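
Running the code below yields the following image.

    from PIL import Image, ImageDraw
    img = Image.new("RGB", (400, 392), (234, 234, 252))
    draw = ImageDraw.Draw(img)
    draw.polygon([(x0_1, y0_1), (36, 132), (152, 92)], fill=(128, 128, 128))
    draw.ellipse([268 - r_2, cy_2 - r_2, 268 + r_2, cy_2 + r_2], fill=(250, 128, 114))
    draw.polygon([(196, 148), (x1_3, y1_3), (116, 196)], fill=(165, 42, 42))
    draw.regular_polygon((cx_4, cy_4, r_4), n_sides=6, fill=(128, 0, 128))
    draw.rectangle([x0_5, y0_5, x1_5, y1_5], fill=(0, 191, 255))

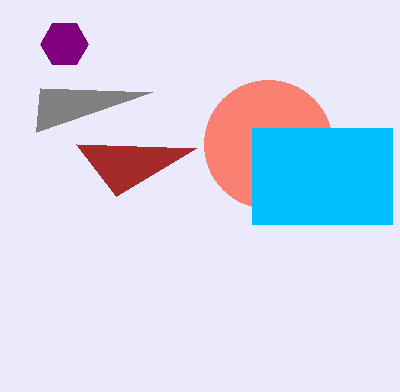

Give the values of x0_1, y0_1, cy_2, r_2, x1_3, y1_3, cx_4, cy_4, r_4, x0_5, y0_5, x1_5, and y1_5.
x0_1 = 40; y0_1 = 88; cy_2 = 144; r_2 = 64; x1_3 = 76; y1_3 = 144; cx_4 = 64; cy_4 = 44; r_4 = 24; x0_5 = 252; y0_5 = 128; x1_5 = 392; y1_5 = 224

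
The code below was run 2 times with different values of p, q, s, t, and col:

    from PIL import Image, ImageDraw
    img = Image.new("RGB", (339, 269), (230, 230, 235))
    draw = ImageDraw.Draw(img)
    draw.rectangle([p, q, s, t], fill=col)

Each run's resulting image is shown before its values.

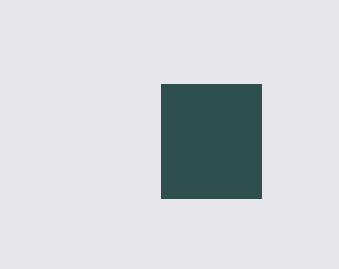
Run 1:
p = 161
q = 84
s = 261
t = 198
col = 'darkslategray'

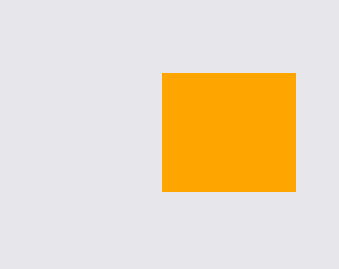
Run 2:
p = 162; q = 73; s = 295; t = 191; col = 'orange'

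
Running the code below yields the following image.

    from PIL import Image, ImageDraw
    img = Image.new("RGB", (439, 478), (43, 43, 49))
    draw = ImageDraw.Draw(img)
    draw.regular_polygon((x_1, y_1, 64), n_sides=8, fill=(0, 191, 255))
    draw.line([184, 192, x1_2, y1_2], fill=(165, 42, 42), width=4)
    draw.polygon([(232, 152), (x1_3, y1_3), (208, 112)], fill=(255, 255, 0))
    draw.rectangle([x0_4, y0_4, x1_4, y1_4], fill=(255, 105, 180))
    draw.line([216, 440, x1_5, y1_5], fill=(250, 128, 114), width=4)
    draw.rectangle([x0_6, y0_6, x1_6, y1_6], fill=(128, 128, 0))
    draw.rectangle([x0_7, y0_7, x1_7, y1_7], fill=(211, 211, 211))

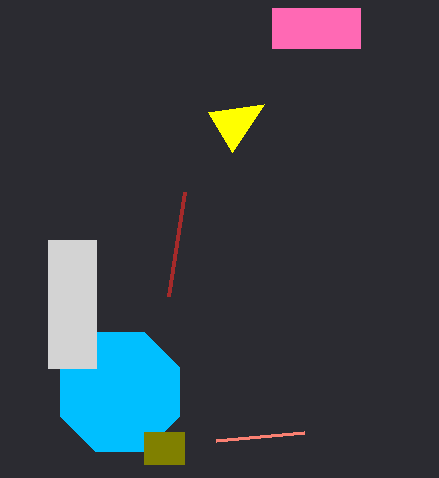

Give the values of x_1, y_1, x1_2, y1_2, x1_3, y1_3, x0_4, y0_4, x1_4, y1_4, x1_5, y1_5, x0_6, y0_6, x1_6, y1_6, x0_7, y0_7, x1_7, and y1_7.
x_1 = 120; y_1 = 392; x1_2 = 168; y1_2 = 296; x1_3 = 264; y1_3 = 104; x0_4 = 272; y0_4 = 8; x1_4 = 360; y1_4 = 48; x1_5 = 304; y1_5 = 432; x0_6 = 144; y0_6 = 432; x1_6 = 184; y1_6 = 464; x0_7 = 48; y0_7 = 240; x1_7 = 96; y1_7 = 368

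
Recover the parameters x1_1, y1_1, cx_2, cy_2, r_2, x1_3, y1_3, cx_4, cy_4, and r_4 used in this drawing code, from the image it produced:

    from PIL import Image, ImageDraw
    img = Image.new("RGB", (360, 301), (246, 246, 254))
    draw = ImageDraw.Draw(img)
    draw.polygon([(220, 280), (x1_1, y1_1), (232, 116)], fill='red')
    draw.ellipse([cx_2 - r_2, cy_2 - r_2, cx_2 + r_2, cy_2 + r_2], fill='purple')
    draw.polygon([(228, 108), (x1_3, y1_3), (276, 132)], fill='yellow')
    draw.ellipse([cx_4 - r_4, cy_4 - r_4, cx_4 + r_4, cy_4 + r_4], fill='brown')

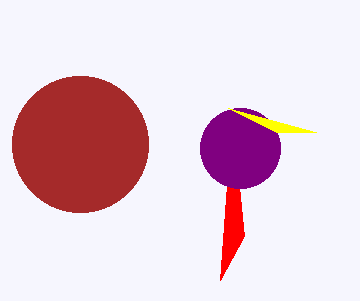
x1_1 = 244, y1_1 = 236, cx_2 = 240, cy_2 = 148, r_2 = 40, x1_3 = 316, y1_3 = 132, cx_4 = 80, cy_4 = 144, r_4 = 68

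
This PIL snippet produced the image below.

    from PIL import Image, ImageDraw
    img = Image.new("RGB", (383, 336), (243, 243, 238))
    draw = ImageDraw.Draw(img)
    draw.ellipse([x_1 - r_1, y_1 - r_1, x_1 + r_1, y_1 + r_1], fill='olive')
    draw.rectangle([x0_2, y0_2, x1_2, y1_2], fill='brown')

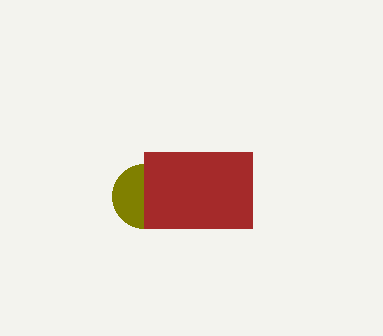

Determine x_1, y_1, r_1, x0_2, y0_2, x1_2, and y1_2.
x_1 = 144, y_1 = 196, r_1 = 32, x0_2 = 144, y0_2 = 152, x1_2 = 252, y1_2 = 228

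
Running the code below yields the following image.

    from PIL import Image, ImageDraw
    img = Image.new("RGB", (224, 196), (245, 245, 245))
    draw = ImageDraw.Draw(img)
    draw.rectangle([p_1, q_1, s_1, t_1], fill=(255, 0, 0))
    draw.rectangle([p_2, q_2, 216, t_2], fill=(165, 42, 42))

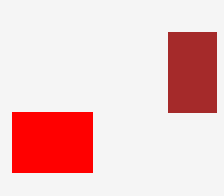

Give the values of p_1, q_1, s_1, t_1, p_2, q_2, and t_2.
p_1 = 12
q_1 = 112
s_1 = 92
t_1 = 172
p_2 = 168
q_2 = 32
t_2 = 112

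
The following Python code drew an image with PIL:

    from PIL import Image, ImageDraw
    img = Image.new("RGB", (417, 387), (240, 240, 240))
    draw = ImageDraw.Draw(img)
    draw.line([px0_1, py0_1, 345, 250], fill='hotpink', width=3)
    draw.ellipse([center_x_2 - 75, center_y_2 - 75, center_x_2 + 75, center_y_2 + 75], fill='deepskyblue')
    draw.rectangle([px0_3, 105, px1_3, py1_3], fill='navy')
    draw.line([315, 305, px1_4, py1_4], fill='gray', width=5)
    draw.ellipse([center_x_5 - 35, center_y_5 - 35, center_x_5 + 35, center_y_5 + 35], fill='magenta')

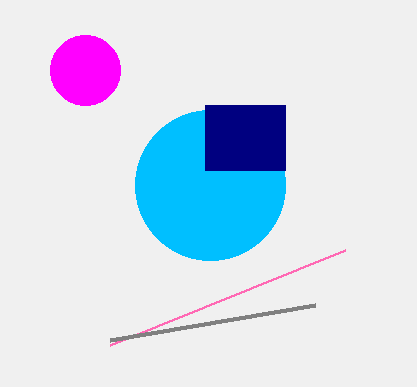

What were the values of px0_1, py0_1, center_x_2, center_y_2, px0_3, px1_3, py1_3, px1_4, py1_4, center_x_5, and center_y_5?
px0_1 = 110
py0_1 = 345
center_x_2 = 210
center_y_2 = 185
px0_3 = 205
px1_3 = 285
py1_3 = 170
px1_4 = 110
py1_4 = 340
center_x_5 = 85
center_y_5 = 70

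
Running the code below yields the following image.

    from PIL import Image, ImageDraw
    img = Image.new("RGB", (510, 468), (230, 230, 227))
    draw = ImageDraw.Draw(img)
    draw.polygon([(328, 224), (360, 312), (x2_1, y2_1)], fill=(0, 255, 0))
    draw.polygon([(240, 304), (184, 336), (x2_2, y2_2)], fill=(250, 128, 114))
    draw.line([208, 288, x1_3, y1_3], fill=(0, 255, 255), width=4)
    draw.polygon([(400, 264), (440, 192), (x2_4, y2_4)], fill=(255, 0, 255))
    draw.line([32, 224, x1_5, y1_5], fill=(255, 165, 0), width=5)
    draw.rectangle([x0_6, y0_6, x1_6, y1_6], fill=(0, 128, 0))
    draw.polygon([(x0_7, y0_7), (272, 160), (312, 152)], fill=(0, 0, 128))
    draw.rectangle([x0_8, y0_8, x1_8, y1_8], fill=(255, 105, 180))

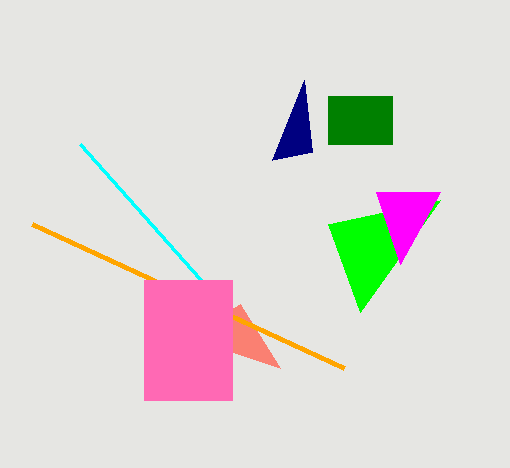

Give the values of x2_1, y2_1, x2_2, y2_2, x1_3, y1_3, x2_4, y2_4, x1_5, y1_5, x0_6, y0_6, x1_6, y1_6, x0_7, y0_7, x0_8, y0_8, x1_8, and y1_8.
x2_1 = 440; y2_1 = 200; x2_2 = 280; y2_2 = 368; x1_3 = 80; y1_3 = 144; x2_4 = 376; y2_4 = 192; x1_5 = 344; y1_5 = 368; x0_6 = 328; y0_6 = 96; x1_6 = 392; y1_6 = 144; x0_7 = 304; y0_7 = 80; x0_8 = 144; y0_8 = 280; x1_8 = 232; y1_8 = 400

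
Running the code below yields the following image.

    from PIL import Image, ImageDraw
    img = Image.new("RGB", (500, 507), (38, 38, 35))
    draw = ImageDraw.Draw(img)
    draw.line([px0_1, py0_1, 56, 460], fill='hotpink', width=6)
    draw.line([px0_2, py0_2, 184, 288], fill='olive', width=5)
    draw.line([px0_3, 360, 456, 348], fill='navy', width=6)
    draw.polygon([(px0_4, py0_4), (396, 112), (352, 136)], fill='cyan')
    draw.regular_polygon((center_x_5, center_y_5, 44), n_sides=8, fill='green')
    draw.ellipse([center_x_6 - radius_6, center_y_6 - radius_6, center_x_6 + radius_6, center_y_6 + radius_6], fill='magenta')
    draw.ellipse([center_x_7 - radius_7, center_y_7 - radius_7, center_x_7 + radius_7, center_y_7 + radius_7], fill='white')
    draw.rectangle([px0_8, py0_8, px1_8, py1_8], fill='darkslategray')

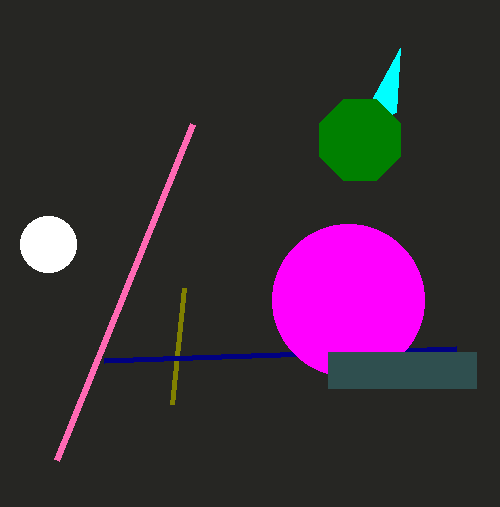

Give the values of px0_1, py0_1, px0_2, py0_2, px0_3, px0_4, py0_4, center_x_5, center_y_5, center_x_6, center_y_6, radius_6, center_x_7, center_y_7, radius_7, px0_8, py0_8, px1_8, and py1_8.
px0_1 = 192; py0_1 = 124; px0_2 = 172; py0_2 = 404; px0_3 = 104; px0_4 = 400; py0_4 = 48; center_x_5 = 360; center_y_5 = 140; center_x_6 = 348; center_y_6 = 300; radius_6 = 76; center_x_7 = 48; center_y_7 = 244; radius_7 = 28; px0_8 = 328; py0_8 = 352; px1_8 = 476; py1_8 = 388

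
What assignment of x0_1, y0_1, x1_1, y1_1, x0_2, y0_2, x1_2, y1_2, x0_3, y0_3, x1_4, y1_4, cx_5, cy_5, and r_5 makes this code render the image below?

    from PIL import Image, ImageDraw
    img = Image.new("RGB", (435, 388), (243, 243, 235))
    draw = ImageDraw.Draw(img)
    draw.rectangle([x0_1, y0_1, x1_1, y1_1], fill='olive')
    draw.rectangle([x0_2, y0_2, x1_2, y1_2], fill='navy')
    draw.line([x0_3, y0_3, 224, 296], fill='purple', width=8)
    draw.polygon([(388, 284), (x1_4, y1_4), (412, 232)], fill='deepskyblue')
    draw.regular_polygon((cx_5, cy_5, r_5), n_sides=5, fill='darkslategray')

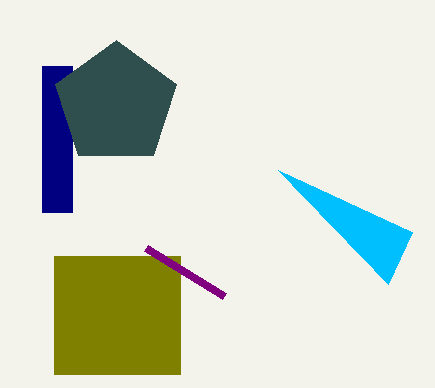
x0_1 = 54; y0_1 = 256; x1_1 = 180; y1_1 = 374; x0_2 = 42; y0_2 = 66; x1_2 = 72; y1_2 = 212; x0_3 = 146; y0_3 = 248; x1_4 = 278; y1_4 = 170; cx_5 = 116; cy_5 = 104; r_5 = 64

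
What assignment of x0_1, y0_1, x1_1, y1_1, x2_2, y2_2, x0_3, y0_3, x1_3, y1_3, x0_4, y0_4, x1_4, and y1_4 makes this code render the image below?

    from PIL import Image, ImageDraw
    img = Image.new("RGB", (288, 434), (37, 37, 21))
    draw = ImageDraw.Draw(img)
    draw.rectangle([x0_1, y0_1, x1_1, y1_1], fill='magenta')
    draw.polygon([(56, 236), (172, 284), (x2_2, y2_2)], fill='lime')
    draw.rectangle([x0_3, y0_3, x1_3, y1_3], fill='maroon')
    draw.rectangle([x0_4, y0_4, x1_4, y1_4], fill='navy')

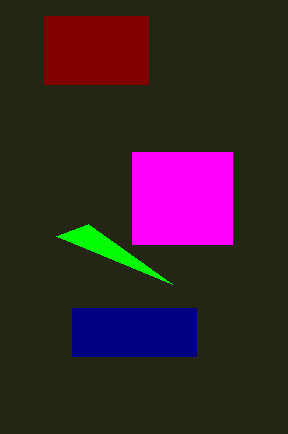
x0_1 = 132
y0_1 = 152
x1_1 = 232
y1_1 = 244
x2_2 = 88
y2_2 = 224
x0_3 = 44
y0_3 = 16
x1_3 = 148
y1_3 = 84
x0_4 = 72
y0_4 = 308
x1_4 = 196
y1_4 = 356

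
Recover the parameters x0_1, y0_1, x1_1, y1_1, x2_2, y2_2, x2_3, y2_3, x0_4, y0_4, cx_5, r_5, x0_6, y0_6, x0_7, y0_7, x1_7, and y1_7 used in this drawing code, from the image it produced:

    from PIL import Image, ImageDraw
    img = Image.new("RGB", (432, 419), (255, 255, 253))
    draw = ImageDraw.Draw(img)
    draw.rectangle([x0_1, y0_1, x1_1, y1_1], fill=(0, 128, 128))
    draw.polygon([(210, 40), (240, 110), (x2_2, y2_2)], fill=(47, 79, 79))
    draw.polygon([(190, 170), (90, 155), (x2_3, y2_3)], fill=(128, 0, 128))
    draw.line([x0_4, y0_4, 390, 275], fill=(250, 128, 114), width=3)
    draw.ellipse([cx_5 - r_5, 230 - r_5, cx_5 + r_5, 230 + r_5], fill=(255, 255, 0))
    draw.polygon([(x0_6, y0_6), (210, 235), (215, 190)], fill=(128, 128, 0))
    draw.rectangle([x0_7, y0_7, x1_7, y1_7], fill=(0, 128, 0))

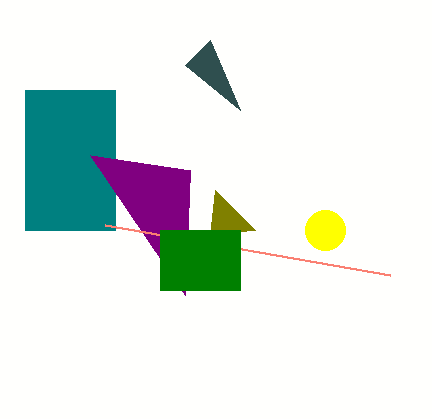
x0_1 = 25
y0_1 = 90
x1_1 = 115
y1_1 = 230
x2_2 = 185
y2_2 = 65
x2_3 = 185
y2_3 = 295
x0_4 = 105
y0_4 = 225
cx_5 = 325
r_5 = 20
x0_6 = 255
y0_6 = 230
x0_7 = 160
y0_7 = 230
x1_7 = 240
y1_7 = 290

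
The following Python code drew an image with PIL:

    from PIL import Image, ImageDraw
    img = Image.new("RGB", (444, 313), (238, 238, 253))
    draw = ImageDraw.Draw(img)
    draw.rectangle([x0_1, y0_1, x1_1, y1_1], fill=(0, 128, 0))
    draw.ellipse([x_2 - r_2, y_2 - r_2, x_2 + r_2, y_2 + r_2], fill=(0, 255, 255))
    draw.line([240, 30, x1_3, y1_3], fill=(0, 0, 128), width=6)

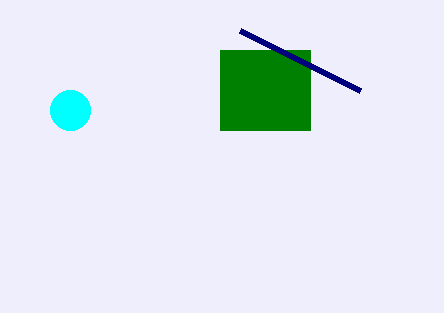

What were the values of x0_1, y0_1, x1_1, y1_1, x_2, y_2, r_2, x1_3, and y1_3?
x0_1 = 220
y0_1 = 50
x1_1 = 310
y1_1 = 130
x_2 = 70
y_2 = 110
r_2 = 20
x1_3 = 360
y1_3 = 90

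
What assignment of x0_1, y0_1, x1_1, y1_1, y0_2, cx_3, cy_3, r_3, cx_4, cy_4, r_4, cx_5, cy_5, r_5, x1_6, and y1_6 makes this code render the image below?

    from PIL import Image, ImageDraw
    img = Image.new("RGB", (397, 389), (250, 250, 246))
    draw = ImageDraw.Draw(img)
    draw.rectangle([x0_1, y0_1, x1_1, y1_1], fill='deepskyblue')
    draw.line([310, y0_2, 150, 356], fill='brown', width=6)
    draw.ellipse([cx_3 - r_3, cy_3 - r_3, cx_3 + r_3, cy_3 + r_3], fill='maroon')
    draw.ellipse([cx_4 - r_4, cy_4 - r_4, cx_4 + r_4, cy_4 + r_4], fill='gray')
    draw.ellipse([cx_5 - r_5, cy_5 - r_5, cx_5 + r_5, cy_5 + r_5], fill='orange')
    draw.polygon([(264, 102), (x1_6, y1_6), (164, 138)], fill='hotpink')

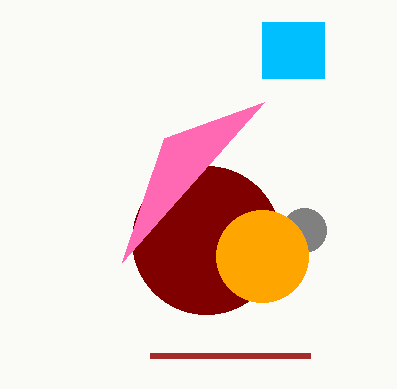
x0_1 = 262, y0_1 = 22, x1_1 = 324, y1_1 = 78, y0_2 = 356, cx_3 = 206, cy_3 = 240, r_3 = 74, cx_4 = 304, cy_4 = 230, r_4 = 22, cx_5 = 262, cy_5 = 256, r_5 = 46, x1_6 = 122, y1_6 = 262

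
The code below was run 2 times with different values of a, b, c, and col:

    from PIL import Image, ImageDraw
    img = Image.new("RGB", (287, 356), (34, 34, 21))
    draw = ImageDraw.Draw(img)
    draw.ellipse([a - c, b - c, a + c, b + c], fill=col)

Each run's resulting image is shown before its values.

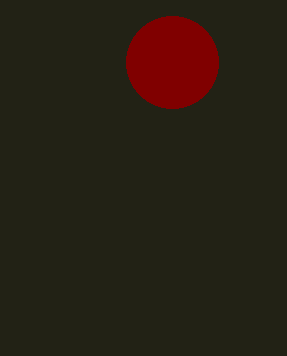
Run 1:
a = 172
b = 62
c = 46
col = 'maroon'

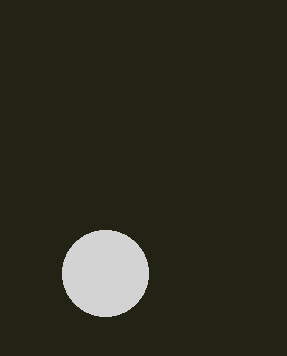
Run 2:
a = 105
b = 273
c = 43
col = 'lightgray'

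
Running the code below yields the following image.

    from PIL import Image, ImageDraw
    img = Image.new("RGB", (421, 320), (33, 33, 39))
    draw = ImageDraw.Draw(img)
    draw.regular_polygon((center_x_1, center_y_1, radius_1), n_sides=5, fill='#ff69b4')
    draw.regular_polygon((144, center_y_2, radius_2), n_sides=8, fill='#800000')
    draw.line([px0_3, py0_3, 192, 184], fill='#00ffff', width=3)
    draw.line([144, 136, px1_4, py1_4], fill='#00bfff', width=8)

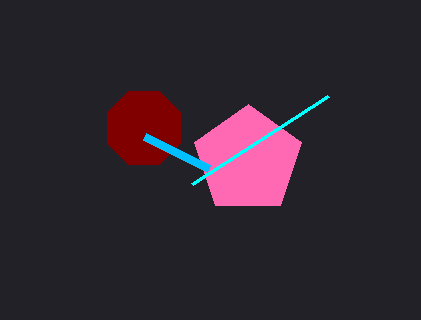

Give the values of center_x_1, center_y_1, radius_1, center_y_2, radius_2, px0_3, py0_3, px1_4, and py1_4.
center_x_1 = 248
center_y_1 = 160
radius_1 = 56
center_y_2 = 128
radius_2 = 40
px0_3 = 328
py0_3 = 96
px1_4 = 208
py1_4 = 168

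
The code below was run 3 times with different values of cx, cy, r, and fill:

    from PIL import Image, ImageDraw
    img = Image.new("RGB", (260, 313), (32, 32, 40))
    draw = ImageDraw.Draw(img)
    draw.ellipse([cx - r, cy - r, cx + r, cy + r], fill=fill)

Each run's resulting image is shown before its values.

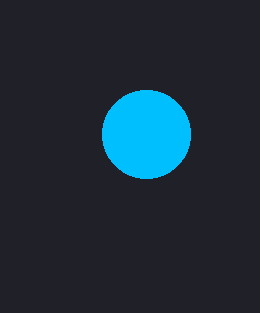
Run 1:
cx = 146; cy = 134; r = 44; fill = 'deepskyblue'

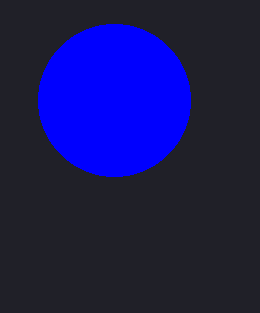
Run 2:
cx = 114
cy = 100
r = 76
fill = 'blue'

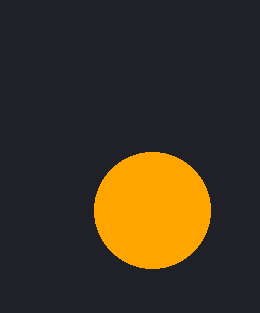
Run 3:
cx = 152
cy = 210
r = 58
fill = 'orange'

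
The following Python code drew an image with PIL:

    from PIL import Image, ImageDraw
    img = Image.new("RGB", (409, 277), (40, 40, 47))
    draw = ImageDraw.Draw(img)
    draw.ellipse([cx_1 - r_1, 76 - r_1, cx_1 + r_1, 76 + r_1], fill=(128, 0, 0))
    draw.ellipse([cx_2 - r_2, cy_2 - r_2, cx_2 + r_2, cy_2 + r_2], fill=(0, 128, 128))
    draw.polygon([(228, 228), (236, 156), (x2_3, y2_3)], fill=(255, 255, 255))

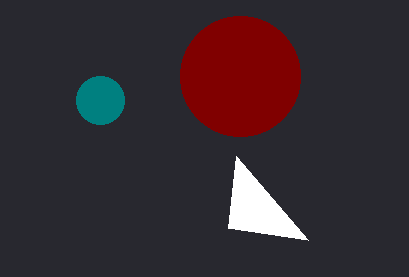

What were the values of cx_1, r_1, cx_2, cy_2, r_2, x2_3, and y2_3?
cx_1 = 240
r_1 = 60
cx_2 = 100
cy_2 = 100
r_2 = 24
x2_3 = 308
y2_3 = 240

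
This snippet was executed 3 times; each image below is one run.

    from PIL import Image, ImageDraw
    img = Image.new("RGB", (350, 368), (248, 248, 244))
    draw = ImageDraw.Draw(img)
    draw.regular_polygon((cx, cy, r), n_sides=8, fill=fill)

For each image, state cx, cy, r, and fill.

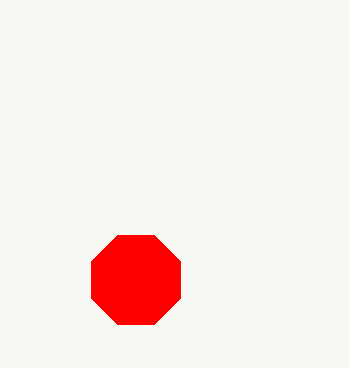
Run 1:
cx = 136; cy = 280; r = 48; fill = 'red'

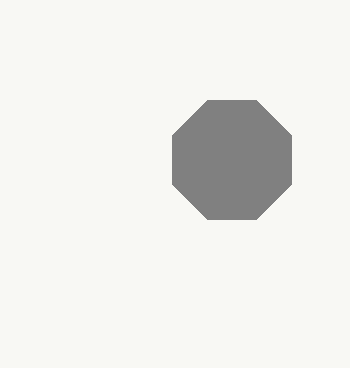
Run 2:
cx = 232
cy = 160
r = 64
fill = 'gray'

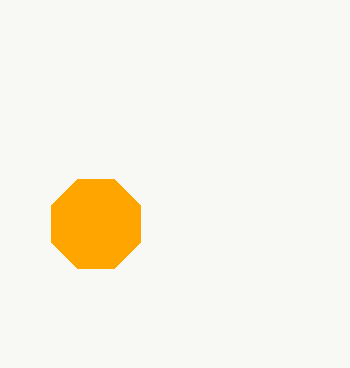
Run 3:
cx = 96; cy = 224; r = 48; fill = 'orange'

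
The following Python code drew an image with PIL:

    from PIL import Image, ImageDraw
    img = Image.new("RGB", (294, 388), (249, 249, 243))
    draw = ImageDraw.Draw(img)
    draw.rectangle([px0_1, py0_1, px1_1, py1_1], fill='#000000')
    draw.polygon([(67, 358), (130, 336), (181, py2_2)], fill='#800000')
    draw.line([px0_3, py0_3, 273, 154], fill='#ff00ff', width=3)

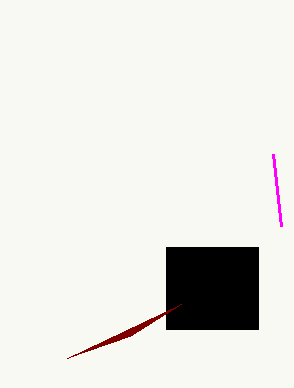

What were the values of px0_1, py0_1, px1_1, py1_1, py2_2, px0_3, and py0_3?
px0_1 = 166; py0_1 = 247; px1_1 = 258; py1_1 = 329; py2_2 = 304; px0_3 = 281; py0_3 = 226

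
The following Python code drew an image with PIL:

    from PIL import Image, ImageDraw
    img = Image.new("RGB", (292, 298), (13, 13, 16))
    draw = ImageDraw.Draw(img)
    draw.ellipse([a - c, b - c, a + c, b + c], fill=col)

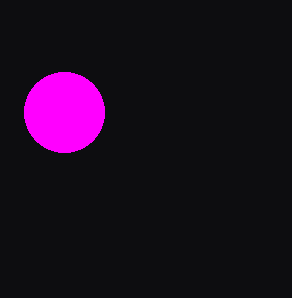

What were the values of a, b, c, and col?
a = 64
b = 112
c = 40
col = 'magenta'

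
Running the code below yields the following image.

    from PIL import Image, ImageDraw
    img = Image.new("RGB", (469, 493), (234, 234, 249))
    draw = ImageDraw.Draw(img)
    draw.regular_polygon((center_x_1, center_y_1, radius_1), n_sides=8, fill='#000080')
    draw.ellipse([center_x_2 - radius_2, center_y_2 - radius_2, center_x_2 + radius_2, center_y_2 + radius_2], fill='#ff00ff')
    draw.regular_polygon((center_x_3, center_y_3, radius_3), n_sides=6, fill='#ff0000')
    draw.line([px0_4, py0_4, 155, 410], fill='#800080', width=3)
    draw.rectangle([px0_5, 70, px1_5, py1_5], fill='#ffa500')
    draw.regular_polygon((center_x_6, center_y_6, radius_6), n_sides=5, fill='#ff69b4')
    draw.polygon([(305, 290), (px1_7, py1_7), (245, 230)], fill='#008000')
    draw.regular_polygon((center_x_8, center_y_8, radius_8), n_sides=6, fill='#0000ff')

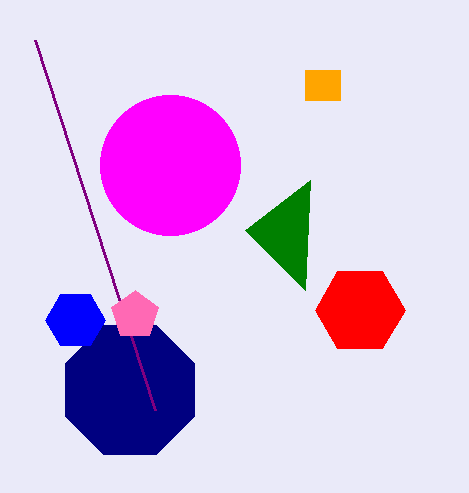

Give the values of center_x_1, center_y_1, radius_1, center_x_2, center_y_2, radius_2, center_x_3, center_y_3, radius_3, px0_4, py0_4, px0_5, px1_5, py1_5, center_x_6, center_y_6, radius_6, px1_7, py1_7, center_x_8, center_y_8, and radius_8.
center_x_1 = 130, center_y_1 = 390, radius_1 = 70, center_x_2 = 170, center_y_2 = 165, radius_2 = 70, center_x_3 = 360, center_y_3 = 310, radius_3 = 45, px0_4 = 35, py0_4 = 40, px0_5 = 305, px1_5 = 340, py1_5 = 100, center_x_6 = 135, center_y_6 = 315, radius_6 = 25, px1_7 = 310, py1_7 = 180, center_x_8 = 75, center_y_8 = 320, radius_8 = 30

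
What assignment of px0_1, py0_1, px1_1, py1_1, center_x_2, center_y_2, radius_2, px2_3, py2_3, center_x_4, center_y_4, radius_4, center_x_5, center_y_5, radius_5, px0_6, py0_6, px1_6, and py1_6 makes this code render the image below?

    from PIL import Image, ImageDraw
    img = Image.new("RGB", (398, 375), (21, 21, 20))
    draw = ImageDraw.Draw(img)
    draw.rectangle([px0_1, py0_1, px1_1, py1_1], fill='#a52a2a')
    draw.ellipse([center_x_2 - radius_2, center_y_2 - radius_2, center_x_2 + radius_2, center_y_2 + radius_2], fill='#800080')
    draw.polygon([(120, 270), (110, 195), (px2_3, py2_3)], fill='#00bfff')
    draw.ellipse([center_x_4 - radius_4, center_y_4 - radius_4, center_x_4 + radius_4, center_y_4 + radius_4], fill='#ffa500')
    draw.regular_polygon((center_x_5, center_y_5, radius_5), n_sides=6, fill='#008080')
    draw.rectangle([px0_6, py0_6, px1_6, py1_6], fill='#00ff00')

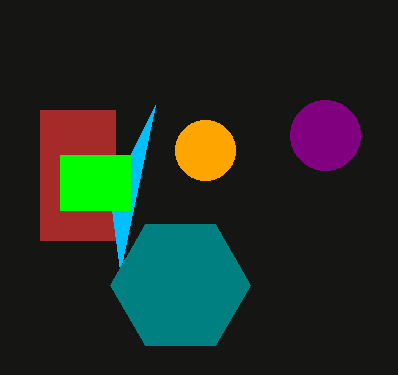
px0_1 = 40, py0_1 = 110, px1_1 = 115, py1_1 = 240, center_x_2 = 325, center_y_2 = 135, radius_2 = 35, px2_3 = 155, py2_3 = 105, center_x_4 = 205, center_y_4 = 150, radius_4 = 30, center_x_5 = 180, center_y_5 = 285, radius_5 = 70, px0_6 = 60, py0_6 = 155, px1_6 = 130, py1_6 = 210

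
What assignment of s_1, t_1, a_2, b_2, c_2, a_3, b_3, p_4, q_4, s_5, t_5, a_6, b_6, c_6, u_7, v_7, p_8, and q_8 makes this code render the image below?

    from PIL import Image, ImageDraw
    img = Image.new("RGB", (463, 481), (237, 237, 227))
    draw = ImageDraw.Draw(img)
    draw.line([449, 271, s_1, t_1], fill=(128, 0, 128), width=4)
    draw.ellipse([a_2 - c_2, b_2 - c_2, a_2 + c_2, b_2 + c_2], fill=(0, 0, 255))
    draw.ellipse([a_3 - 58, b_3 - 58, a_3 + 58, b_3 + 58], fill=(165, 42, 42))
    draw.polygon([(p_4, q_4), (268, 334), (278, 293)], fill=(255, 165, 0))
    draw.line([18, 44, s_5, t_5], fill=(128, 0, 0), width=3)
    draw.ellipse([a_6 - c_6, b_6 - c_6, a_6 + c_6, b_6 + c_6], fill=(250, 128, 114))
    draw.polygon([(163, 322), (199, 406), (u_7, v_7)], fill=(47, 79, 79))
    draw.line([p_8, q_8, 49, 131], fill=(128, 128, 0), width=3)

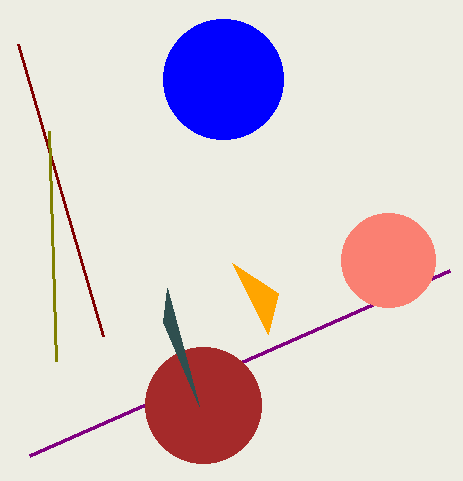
s_1 = 29; t_1 = 456; a_2 = 223; b_2 = 79; c_2 = 60; a_3 = 203; b_3 = 405; p_4 = 232; q_4 = 263; s_5 = 103; t_5 = 336; a_6 = 388; b_6 = 260; c_6 = 47; u_7 = 167; v_7 = 288; p_8 = 56; q_8 = 361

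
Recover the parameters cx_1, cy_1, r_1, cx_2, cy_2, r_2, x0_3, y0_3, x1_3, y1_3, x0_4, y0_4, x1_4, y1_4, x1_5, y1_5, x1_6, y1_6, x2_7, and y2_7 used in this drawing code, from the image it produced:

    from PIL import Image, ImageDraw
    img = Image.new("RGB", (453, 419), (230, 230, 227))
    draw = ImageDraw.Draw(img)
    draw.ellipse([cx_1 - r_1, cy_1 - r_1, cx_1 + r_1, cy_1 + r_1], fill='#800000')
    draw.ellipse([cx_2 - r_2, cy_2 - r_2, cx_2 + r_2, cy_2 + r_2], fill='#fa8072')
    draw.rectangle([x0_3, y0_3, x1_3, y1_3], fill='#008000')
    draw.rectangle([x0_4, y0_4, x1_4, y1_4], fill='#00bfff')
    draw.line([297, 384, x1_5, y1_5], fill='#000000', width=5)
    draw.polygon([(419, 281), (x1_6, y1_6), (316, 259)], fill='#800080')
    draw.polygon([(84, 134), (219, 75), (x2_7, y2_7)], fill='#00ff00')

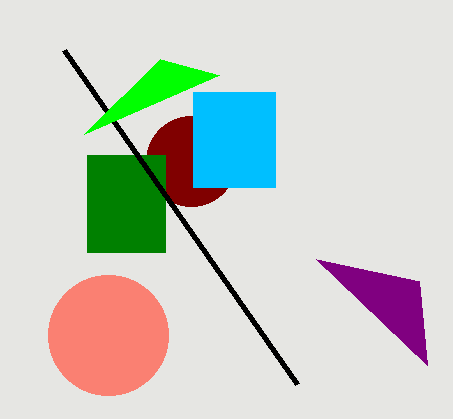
cx_1 = 191, cy_1 = 161, r_1 = 45, cx_2 = 108, cy_2 = 335, r_2 = 60, x0_3 = 87, y0_3 = 155, x1_3 = 165, y1_3 = 252, x0_4 = 193, y0_4 = 92, x1_4 = 275, y1_4 = 187, x1_5 = 64, y1_5 = 50, x1_6 = 427, y1_6 = 365, x2_7 = 160, y2_7 = 59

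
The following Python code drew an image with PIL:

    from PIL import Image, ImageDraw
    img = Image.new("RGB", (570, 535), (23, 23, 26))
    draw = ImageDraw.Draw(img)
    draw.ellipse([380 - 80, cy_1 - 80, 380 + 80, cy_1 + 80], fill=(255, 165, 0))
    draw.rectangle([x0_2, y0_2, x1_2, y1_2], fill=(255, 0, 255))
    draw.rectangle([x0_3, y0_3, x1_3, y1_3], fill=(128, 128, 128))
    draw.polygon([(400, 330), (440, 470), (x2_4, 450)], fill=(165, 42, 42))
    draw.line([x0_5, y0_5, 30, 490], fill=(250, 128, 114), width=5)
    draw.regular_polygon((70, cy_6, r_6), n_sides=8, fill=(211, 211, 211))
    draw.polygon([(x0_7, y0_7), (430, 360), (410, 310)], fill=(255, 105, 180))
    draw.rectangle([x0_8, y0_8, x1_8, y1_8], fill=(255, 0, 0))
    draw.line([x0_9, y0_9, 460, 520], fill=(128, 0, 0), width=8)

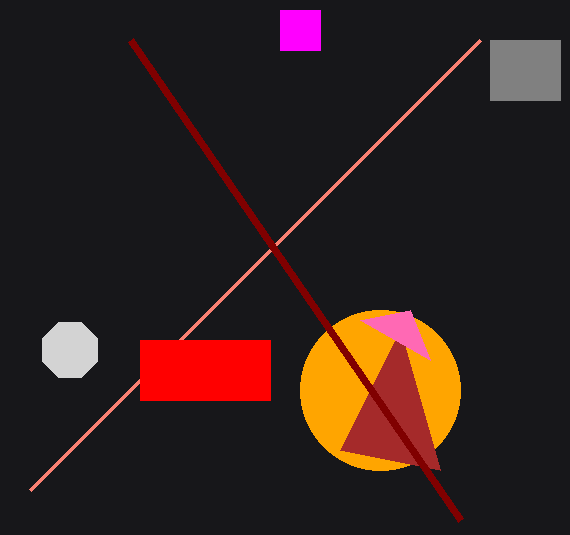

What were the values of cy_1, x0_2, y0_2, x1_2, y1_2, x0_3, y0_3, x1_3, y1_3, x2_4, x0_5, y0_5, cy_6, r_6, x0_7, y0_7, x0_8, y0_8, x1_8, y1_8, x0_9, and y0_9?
cy_1 = 390
x0_2 = 280
y0_2 = 10
x1_2 = 320
y1_2 = 50
x0_3 = 490
y0_3 = 40
x1_3 = 560
y1_3 = 100
x2_4 = 340
x0_5 = 480
y0_5 = 40
cy_6 = 350
r_6 = 30
x0_7 = 360
y0_7 = 320
x0_8 = 140
y0_8 = 340
x1_8 = 270
y1_8 = 400
x0_9 = 130
y0_9 = 40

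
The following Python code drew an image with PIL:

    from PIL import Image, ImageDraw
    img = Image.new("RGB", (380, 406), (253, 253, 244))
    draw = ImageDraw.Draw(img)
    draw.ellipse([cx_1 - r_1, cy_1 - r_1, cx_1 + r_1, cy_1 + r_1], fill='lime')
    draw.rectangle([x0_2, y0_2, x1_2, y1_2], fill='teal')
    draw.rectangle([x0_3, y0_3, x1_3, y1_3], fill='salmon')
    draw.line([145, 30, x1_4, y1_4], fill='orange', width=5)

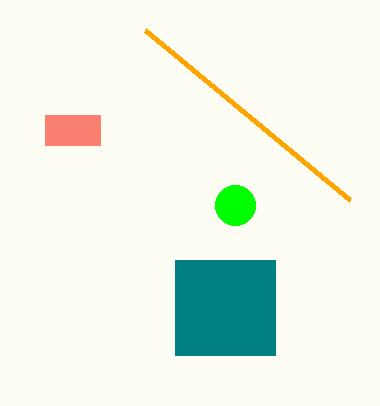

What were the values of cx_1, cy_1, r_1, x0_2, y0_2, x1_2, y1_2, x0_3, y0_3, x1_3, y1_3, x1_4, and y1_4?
cx_1 = 235; cy_1 = 205; r_1 = 20; x0_2 = 175; y0_2 = 260; x1_2 = 275; y1_2 = 355; x0_3 = 45; y0_3 = 115; x1_3 = 100; y1_3 = 145; x1_4 = 350; y1_4 = 200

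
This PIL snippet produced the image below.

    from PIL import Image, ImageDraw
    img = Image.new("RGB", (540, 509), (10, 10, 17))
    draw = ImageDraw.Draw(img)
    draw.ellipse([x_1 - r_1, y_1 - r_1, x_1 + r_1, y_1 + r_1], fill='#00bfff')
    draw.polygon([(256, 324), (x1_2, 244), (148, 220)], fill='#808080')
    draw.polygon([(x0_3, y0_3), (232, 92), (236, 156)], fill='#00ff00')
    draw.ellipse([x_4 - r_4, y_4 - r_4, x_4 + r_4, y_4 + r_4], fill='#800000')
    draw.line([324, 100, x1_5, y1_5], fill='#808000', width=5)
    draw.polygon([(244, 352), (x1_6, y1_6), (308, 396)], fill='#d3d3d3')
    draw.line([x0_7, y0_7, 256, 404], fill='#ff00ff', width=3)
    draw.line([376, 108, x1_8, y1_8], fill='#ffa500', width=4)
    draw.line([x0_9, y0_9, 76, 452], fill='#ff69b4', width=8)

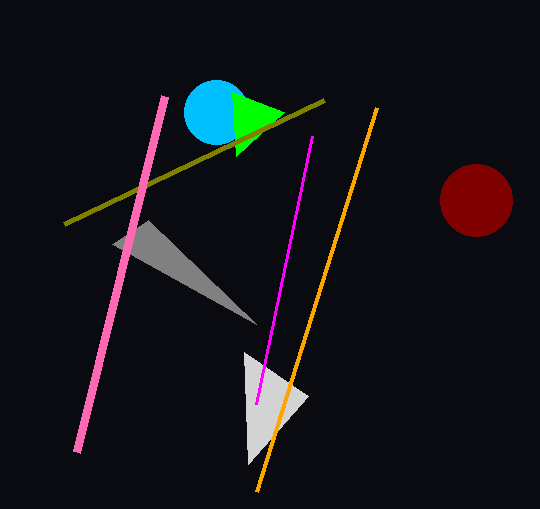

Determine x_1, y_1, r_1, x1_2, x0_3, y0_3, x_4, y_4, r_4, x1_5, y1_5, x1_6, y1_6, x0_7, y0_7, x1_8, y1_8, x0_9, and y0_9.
x_1 = 216
y_1 = 112
r_1 = 32
x1_2 = 112
x0_3 = 284
y0_3 = 112
x_4 = 476
y_4 = 200
r_4 = 36
x1_5 = 64
y1_5 = 224
x1_6 = 248
y1_6 = 464
x0_7 = 312
y0_7 = 136
x1_8 = 256
y1_8 = 492
x0_9 = 164
y0_9 = 96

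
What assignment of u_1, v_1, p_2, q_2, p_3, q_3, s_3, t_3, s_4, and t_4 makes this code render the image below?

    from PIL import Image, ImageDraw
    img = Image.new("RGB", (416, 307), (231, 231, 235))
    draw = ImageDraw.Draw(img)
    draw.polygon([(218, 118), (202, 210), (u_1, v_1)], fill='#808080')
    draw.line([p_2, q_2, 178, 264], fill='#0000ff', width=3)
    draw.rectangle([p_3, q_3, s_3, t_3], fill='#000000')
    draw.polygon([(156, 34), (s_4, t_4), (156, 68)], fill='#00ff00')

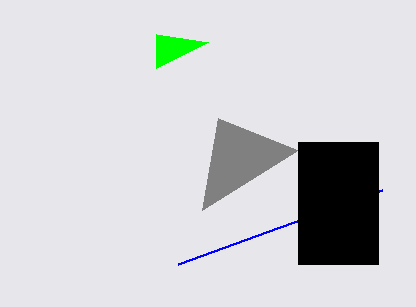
u_1 = 298; v_1 = 150; p_2 = 382; q_2 = 190; p_3 = 298; q_3 = 142; s_3 = 378; t_3 = 264; s_4 = 208; t_4 = 42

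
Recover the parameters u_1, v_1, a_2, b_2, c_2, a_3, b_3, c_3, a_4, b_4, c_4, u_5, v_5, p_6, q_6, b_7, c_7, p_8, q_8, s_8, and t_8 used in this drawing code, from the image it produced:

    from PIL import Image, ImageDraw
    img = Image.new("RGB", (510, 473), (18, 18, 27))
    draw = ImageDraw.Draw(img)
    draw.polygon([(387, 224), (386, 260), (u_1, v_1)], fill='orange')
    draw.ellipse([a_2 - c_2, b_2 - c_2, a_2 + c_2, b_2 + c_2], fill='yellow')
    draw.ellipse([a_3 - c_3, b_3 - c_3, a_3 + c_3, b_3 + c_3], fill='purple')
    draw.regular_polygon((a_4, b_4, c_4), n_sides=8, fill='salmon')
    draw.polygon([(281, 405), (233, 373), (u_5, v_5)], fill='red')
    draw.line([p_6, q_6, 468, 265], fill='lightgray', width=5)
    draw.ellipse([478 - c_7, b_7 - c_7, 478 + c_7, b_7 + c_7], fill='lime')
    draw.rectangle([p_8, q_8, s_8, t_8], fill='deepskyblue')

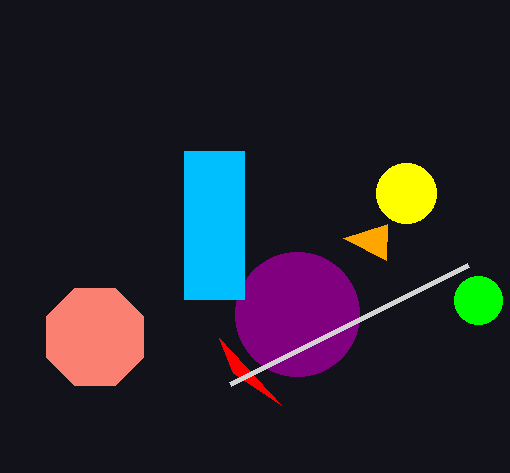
u_1 = 343
v_1 = 238
a_2 = 406
b_2 = 193
c_2 = 30
a_3 = 297
b_3 = 314
c_3 = 62
a_4 = 95
b_4 = 337
c_4 = 53
u_5 = 219
v_5 = 338
p_6 = 230
q_6 = 384
b_7 = 300
c_7 = 24
p_8 = 184
q_8 = 151
s_8 = 244
t_8 = 299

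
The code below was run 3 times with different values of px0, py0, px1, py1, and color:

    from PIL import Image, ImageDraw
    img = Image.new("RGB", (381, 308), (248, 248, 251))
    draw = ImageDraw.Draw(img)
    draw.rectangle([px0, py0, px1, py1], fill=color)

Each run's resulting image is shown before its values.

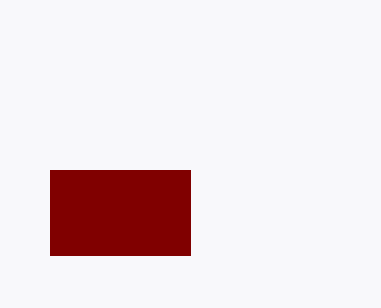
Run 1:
px0 = 50
py0 = 170
px1 = 190
py1 = 255
color = 'maroon'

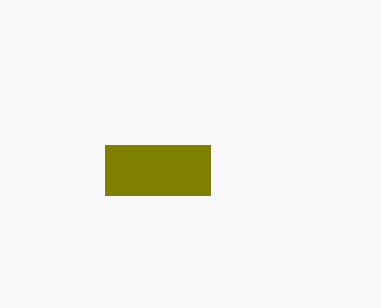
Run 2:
px0 = 105, py0 = 145, px1 = 210, py1 = 195, color = 'olive'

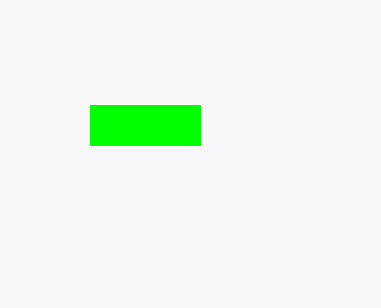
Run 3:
px0 = 90
py0 = 105
px1 = 200
py1 = 145
color = 'lime'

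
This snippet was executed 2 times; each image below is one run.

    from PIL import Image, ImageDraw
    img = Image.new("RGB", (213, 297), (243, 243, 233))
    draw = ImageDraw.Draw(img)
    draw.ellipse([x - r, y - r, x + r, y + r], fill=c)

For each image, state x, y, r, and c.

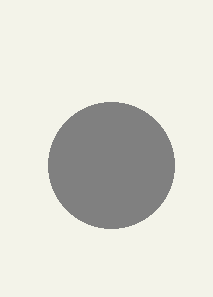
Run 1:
x = 111; y = 165; r = 63; c = 'gray'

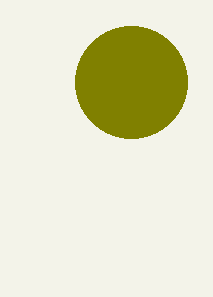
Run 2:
x = 131; y = 82; r = 56; c = 'olive'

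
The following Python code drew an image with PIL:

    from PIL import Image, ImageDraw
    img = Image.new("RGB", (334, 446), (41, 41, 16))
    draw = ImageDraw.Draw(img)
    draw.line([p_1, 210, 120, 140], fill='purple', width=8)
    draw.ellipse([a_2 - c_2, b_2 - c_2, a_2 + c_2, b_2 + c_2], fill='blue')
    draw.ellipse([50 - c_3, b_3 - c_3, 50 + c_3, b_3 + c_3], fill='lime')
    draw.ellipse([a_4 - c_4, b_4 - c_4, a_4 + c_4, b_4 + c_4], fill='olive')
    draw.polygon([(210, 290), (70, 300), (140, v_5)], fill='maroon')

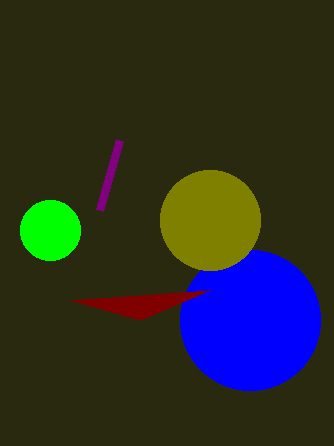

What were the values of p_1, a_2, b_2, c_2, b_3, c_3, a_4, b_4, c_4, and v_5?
p_1 = 100, a_2 = 250, b_2 = 320, c_2 = 70, b_3 = 230, c_3 = 30, a_4 = 210, b_4 = 220, c_4 = 50, v_5 = 320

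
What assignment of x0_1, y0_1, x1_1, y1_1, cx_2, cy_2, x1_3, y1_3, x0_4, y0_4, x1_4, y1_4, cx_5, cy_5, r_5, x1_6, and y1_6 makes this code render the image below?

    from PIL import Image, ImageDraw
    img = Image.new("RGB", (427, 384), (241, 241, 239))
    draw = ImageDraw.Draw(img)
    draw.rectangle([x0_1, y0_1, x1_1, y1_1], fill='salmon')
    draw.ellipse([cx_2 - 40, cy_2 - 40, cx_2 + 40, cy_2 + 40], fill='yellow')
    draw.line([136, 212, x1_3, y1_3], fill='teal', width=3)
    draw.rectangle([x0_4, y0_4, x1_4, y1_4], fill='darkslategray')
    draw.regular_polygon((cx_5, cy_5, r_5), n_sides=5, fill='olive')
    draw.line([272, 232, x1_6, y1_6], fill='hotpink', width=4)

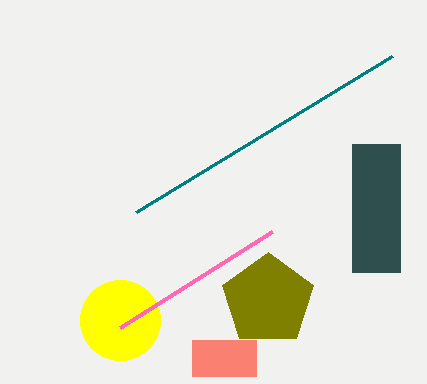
x0_1 = 192
y0_1 = 340
x1_1 = 256
y1_1 = 376
cx_2 = 120
cy_2 = 320
x1_3 = 392
y1_3 = 56
x0_4 = 352
y0_4 = 144
x1_4 = 400
y1_4 = 272
cx_5 = 268
cy_5 = 300
r_5 = 48
x1_6 = 120
y1_6 = 328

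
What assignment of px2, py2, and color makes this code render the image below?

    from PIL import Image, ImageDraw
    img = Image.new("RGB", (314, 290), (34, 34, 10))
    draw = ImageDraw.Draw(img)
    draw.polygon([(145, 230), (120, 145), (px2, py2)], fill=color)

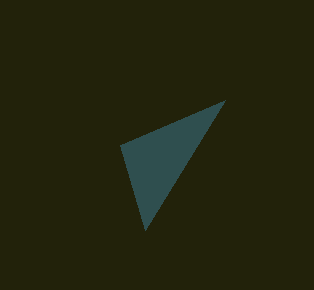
px2 = 225, py2 = 100, color = 'darkslategray'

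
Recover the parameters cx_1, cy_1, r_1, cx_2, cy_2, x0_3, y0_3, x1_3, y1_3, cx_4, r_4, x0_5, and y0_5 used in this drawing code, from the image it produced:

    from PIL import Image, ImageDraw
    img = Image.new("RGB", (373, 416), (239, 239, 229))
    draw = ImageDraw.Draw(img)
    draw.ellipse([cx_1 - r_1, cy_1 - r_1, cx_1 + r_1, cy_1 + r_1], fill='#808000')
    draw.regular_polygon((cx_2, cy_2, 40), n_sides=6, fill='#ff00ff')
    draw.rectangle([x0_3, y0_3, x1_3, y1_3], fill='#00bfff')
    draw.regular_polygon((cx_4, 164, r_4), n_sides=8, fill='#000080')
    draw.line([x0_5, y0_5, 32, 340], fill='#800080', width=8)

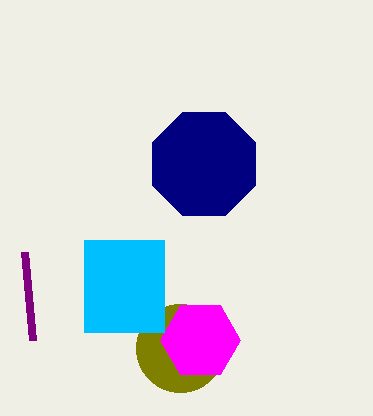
cx_1 = 180, cy_1 = 348, r_1 = 44, cx_2 = 200, cy_2 = 340, x0_3 = 84, y0_3 = 240, x1_3 = 164, y1_3 = 332, cx_4 = 204, r_4 = 56, x0_5 = 24, y0_5 = 252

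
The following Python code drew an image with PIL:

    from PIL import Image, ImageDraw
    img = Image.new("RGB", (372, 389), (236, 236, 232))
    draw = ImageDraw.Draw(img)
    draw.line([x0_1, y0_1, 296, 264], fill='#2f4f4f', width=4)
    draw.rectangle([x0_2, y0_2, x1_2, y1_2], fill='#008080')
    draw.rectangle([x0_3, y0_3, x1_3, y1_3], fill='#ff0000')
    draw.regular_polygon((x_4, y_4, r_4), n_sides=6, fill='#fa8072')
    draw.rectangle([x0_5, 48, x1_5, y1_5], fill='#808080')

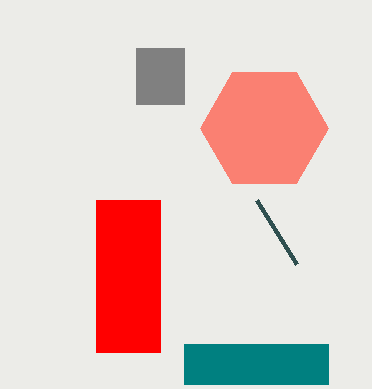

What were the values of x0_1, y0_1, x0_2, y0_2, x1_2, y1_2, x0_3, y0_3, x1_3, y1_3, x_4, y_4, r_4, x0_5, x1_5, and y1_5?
x0_1 = 256
y0_1 = 200
x0_2 = 184
y0_2 = 344
x1_2 = 328
y1_2 = 384
x0_3 = 96
y0_3 = 200
x1_3 = 160
y1_3 = 352
x_4 = 264
y_4 = 128
r_4 = 64
x0_5 = 136
x1_5 = 184
y1_5 = 104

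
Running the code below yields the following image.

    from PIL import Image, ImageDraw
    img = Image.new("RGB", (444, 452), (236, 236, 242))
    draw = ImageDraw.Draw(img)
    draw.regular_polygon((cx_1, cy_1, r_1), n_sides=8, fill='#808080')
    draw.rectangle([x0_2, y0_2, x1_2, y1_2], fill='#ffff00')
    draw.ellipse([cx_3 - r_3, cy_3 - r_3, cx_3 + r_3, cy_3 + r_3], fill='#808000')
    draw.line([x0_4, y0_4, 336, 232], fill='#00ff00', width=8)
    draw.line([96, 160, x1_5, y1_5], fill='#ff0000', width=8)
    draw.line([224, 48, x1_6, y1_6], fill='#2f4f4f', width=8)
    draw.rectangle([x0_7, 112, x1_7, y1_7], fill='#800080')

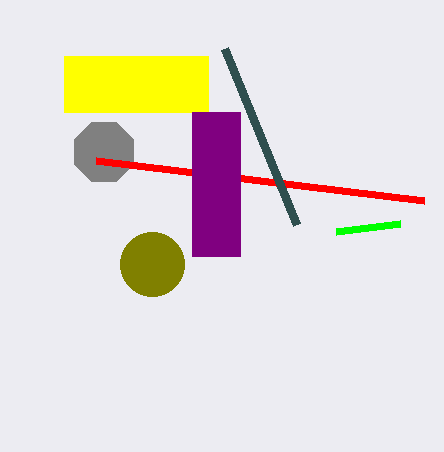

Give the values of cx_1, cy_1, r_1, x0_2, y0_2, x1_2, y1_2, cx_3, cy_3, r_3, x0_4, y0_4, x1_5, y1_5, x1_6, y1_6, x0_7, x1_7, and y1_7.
cx_1 = 104; cy_1 = 152; r_1 = 32; x0_2 = 64; y0_2 = 56; x1_2 = 208; y1_2 = 112; cx_3 = 152; cy_3 = 264; r_3 = 32; x0_4 = 400; y0_4 = 224; x1_5 = 424; y1_5 = 200; x1_6 = 296; y1_6 = 224; x0_7 = 192; x1_7 = 240; y1_7 = 256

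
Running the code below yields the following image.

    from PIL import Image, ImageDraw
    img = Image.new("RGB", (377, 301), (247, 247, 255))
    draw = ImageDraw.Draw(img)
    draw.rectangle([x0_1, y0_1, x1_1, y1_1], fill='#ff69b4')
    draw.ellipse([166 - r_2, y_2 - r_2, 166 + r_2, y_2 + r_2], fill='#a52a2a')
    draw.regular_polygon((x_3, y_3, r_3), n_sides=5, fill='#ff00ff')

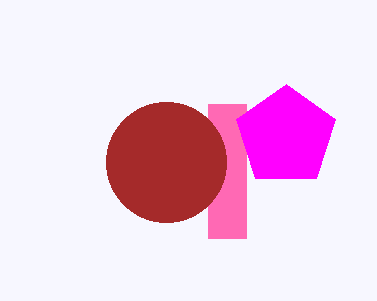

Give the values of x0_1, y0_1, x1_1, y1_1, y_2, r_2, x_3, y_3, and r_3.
x0_1 = 208, y0_1 = 104, x1_1 = 246, y1_1 = 238, y_2 = 162, r_2 = 60, x_3 = 286, y_3 = 136, r_3 = 52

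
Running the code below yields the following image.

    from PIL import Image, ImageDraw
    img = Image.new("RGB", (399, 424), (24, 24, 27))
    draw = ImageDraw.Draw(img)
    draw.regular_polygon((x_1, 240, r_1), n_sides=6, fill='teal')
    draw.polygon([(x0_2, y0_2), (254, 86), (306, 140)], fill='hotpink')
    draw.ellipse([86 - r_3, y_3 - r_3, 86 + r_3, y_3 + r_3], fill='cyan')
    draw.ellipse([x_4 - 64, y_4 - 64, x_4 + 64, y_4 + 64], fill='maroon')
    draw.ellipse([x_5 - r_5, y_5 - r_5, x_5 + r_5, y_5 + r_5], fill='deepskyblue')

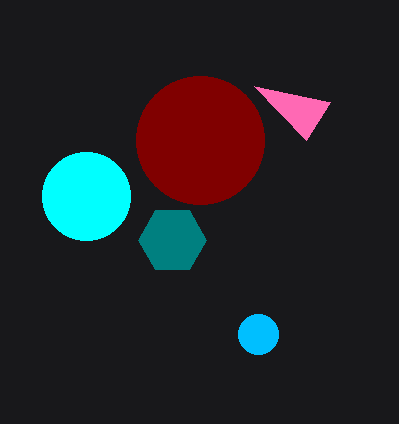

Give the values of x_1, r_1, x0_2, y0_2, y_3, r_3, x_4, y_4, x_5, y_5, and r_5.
x_1 = 172
r_1 = 34
x0_2 = 330
y0_2 = 102
y_3 = 196
r_3 = 44
x_4 = 200
y_4 = 140
x_5 = 258
y_5 = 334
r_5 = 20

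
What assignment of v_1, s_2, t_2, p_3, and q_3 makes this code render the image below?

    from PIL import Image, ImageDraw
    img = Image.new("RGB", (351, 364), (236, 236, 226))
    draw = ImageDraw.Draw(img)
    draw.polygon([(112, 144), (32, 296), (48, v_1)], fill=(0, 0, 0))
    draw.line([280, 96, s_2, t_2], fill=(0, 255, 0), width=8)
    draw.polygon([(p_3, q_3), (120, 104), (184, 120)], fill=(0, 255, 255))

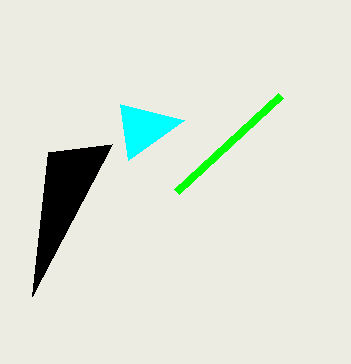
v_1 = 152, s_2 = 176, t_2 = 192, p_3 = 128, q_3 = 160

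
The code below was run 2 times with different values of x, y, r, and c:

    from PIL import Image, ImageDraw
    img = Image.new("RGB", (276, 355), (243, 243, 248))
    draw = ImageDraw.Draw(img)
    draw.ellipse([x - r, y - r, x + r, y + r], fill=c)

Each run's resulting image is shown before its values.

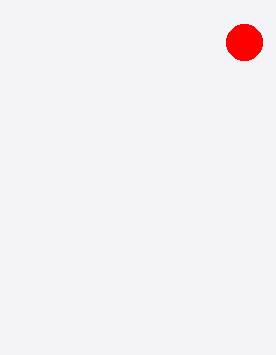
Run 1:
x = 244, y = 42, r = 18, c = 'red'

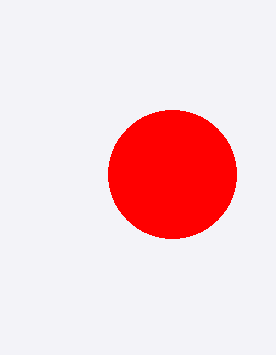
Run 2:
x = 172, y = 174, r = 64, c = 'red'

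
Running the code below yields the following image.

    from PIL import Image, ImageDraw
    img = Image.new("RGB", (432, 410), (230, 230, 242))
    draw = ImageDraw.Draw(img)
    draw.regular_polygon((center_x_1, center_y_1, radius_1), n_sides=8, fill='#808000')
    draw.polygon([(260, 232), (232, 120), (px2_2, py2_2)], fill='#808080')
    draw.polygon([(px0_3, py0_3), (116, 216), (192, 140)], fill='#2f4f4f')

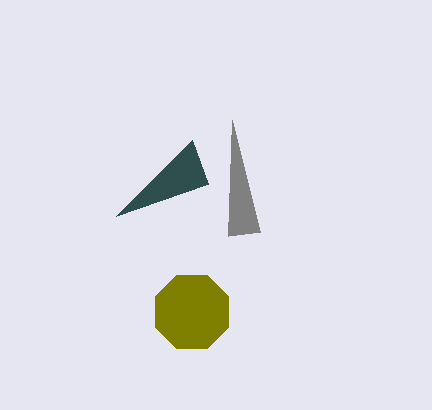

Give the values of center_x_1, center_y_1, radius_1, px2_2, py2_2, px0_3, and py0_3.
center_x_1 = 192; center_y_1 = 312; radius_1 = 40; px2_2 = 228; py2_2 = 236; px0_3 = 208; py0_3 = 184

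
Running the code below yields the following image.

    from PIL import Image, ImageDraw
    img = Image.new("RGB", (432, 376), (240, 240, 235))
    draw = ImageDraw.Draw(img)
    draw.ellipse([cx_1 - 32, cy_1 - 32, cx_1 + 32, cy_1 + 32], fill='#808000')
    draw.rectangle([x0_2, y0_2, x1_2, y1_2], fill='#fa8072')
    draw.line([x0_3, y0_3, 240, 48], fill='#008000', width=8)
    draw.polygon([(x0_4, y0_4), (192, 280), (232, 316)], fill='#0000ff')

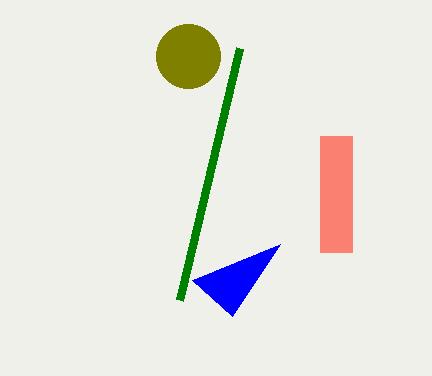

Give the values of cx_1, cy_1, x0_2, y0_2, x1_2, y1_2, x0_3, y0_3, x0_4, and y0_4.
cx_1 = 188
cy_1 = 56
x0_2 = 320
y0_2 = 136
x1_2 = 352
y1_2 = 252
x0_3 = 180
y0_3 = 300
x0_4 = 280
y0_4 = 244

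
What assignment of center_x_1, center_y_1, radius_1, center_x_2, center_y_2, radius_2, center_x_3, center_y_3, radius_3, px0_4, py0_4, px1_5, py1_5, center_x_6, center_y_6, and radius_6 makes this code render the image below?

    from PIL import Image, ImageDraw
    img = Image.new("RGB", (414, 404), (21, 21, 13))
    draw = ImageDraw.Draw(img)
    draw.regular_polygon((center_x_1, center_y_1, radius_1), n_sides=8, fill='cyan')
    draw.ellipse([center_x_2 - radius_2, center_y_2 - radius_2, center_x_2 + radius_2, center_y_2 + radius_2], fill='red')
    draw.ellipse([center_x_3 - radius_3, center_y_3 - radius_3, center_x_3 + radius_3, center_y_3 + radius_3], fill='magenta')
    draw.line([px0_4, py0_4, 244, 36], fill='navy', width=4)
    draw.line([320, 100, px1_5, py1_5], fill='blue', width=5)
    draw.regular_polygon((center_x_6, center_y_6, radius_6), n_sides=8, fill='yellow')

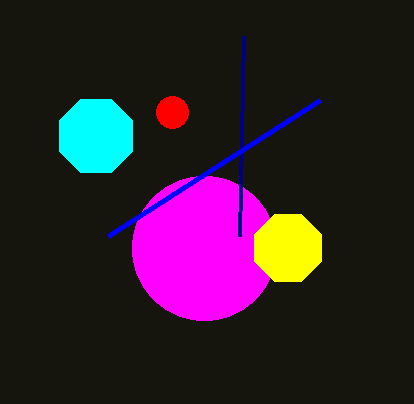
center_x_1 = 96, center_y_1 = 136, radius_1 = 40, center_x_2 = 172, center_y_2 = 112, radius_2 = 16, center_x_3 = 204, center_y_3 = 248, radius_3 = 72, px0_4 = 240, py0_4 = 236, px1_5 = 108, py1_5 = 236, center_x_6 = 288, center_y_6 = 248, radius_6 = 36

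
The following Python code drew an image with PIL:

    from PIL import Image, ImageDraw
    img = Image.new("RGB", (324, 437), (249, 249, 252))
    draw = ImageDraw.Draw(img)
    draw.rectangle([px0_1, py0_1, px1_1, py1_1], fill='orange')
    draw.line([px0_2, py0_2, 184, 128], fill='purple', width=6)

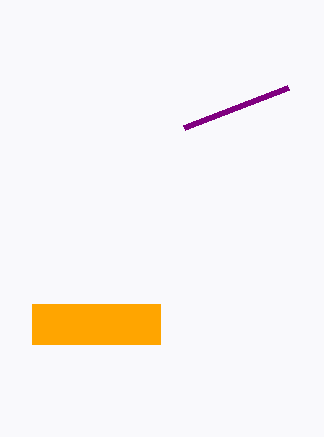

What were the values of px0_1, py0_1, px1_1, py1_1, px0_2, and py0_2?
px0_1 = 32, py0_1 = 304, px1_1 = 160, py1_1 = 344, px0_2 = 288, py0_2 = 88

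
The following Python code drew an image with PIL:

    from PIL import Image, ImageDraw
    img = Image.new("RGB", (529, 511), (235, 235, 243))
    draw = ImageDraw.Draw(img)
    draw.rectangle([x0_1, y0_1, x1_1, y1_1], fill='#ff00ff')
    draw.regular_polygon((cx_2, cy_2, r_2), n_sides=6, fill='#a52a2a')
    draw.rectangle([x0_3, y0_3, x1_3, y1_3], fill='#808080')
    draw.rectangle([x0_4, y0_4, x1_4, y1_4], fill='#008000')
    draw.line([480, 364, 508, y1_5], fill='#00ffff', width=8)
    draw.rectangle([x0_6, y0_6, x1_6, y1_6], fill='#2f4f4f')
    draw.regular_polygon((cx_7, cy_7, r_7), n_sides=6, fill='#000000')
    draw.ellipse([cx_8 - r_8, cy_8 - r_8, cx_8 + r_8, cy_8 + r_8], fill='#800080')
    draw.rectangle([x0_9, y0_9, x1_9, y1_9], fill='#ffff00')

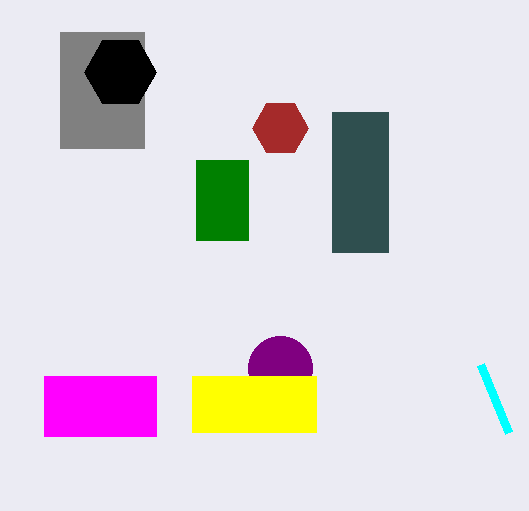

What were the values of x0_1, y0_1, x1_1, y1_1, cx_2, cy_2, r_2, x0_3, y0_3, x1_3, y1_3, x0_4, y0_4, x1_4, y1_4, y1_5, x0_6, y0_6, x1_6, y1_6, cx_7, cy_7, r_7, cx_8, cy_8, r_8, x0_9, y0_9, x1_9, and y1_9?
x0_1 = 44; y0_1 = 376; x1_1 = 156; y1_1 = 436; cx_2 = 280; cy_2 = 128; r_2 = 28; x0_3 = 60; y0_3 = 32; x1_3 = 144; y1_3 = 148; x0_4 = 196; y0_4 = 160; x1_4 = 248; y1_4 = 240; y1_5 = 432; x0_6 = 332; y0_6 = 112; x1_6 = 388; y1_6 = 252; cx_7 = 120; cy_7 = 72; r_7 = 36; cx_8 = 280; cy_8 = 368; r_8 = 32; x0_9 = 192; y0_9 = 376; x1_9 = 316; y1_9 = 432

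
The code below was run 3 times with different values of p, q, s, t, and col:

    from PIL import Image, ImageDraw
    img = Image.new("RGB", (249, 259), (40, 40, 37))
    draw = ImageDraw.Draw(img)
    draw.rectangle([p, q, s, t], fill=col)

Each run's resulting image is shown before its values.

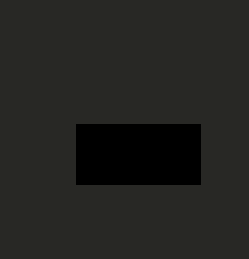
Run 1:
p = 76, q = 124, s = 200, t = 184, col = 'black'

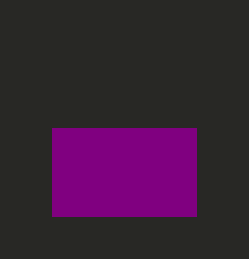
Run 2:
p = 52; q = 128; s = 196; t = 216; col = 'purple'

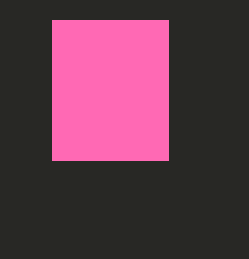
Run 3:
p = 52
q = 20
s = 168
t = 160
col = 'hotpink'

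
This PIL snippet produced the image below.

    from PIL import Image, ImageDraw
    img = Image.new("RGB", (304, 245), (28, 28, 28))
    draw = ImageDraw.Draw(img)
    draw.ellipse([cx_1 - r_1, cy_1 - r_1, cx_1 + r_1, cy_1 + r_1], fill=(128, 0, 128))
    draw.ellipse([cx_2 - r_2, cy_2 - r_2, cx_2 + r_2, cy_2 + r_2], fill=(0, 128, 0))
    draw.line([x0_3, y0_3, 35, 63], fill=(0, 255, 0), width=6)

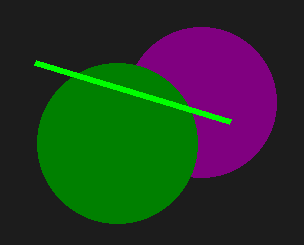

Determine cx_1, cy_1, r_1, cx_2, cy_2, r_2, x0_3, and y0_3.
cx_1 = 201, cy_1 = 102, r_1 = 75, cx_2 = 117, cy_2 = 143, r_2 = 80, x0_3 = 230, y0_3 = 122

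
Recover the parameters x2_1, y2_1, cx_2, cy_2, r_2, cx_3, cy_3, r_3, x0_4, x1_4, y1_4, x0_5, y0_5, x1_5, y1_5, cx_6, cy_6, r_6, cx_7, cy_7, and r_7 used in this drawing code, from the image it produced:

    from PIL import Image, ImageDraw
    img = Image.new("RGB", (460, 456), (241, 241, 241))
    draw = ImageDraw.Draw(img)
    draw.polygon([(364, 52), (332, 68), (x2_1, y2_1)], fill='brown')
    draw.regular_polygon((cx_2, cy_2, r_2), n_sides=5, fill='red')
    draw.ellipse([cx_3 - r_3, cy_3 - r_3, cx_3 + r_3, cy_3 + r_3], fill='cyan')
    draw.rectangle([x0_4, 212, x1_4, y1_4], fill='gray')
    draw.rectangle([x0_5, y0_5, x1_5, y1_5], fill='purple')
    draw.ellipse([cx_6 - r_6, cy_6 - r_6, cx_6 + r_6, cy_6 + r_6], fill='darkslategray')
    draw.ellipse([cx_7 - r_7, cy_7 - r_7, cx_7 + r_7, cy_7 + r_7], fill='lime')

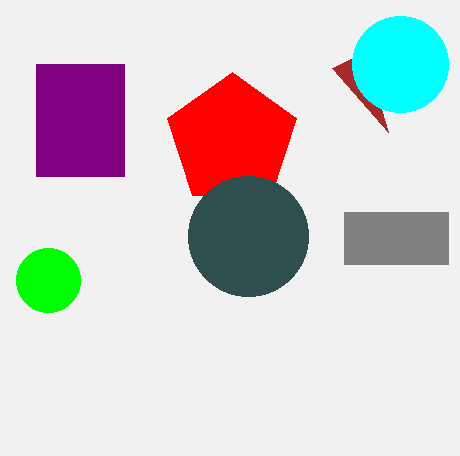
x2_1 = 388, y2_1 = 132, cx_2 = 232, cy_2 = 140, r_2 = 68, cx_3 = 400, cy_3 = 64, r_3 = 48, x0_4 = 344, x1_4 = 448, y1_4 = 264, x0_5 = 36, y0_5 = 64, x1_5 = 124, y1_5 = 176, cx_6 = 248, cy_6 = 236, r_6 = 60, cx_7 = 48, cy_7 = 280, r_7 = 32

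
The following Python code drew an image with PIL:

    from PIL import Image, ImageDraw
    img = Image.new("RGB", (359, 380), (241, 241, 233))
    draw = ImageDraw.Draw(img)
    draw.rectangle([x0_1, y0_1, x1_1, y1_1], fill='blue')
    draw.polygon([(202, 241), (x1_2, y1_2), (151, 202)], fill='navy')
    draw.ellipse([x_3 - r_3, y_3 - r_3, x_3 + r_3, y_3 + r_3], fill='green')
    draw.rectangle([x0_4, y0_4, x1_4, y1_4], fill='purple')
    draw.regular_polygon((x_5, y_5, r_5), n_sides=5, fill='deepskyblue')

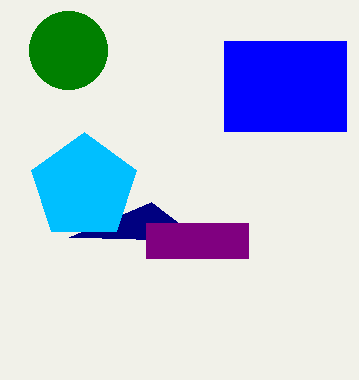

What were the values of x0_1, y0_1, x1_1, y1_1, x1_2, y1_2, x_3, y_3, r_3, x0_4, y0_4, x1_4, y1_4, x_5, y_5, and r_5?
x0_1 = 224; y0_1 = 41; x1_1 = 346; y1_1 = 131; x1_2 = 69; y1_2 = 237; x_3 = 68; y_3 = 50; r_3 = 39; x0_4 = 146; y0_4 = 223; x1_4 = 248; y1_4 = 258; x_5 = 84; y_5 = 187; r_5 = 55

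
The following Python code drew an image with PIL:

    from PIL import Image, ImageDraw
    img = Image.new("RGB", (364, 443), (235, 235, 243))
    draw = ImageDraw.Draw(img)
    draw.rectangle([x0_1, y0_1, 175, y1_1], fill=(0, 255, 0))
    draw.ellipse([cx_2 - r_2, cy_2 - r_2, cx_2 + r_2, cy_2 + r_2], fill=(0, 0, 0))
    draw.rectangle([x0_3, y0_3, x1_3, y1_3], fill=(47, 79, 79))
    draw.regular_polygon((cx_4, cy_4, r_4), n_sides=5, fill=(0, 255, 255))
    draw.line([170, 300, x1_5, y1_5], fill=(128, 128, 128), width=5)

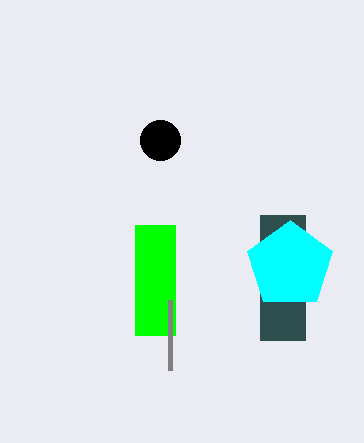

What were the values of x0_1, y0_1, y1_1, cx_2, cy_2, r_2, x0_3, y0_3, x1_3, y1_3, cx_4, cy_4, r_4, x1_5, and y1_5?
x0_1 = 135, y0_1 = 225, y1_1 = 335, cx_2 = 160, cy_2 = 140, r_2 = 20, x0_3 = 260, y0_3 = 215, x1_3 = 305, y1_3 = 340, cx_4 = 290, cy_4 = 265, r_4 = 45, x1_5 = 170, y1_5 = 370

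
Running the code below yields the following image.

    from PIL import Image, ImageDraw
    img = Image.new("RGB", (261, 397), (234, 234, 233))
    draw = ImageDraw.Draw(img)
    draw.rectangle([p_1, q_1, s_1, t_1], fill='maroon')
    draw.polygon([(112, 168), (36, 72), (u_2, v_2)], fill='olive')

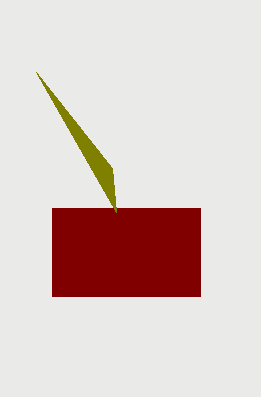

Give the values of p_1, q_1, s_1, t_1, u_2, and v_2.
p_1 = 52, q_1 = 208, s_1 = 200, t_1 = 296, u_2 = 116, v_2 = 212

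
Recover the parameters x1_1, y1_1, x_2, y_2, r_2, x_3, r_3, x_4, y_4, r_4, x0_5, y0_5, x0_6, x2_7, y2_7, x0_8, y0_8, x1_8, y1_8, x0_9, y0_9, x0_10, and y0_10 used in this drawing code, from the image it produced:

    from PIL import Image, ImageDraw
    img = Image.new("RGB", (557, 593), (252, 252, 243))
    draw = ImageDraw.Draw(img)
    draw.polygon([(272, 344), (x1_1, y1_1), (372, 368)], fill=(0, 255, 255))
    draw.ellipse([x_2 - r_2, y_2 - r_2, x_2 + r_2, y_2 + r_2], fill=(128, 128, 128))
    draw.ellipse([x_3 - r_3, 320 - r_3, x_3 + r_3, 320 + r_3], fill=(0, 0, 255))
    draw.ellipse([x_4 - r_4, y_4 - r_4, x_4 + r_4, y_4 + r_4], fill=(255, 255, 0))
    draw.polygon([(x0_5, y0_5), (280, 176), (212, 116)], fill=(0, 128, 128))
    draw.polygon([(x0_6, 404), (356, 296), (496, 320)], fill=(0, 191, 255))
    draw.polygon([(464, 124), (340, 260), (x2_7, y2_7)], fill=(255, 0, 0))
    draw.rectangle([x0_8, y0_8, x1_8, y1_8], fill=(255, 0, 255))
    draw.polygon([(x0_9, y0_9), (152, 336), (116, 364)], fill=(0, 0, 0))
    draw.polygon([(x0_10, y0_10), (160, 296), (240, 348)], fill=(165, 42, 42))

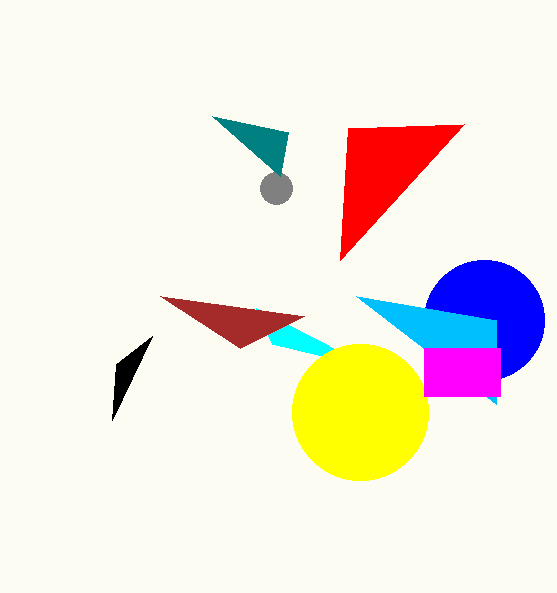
x1_1 = 256, y1_1 = 308, x_2 = 276, y_2 = 188, r_2 = 16, x_3 = 484, r_3 = 60, x_4 = 360, y_4 = 412, r_4 = 68, x0_5 = 288, y0_5 = 132, x0_6 = 496, x2_7 = 348, y2_7 = 128, x0_8 = 424, y0_8 = 348, x1_8 = 500, y1_8 = 396, x0_9 = 112, y0_9 = 420, x0_10 = 304, y0_10 = 316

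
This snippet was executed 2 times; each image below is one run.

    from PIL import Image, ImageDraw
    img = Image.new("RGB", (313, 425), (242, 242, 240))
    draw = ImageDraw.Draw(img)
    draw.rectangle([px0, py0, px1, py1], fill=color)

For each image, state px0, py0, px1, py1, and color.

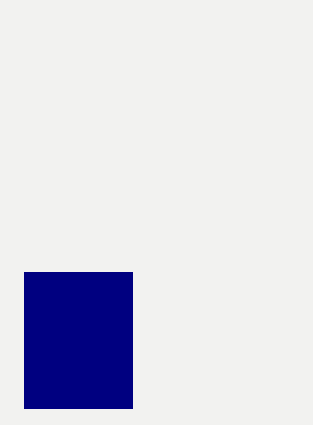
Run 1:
px0 = 24, py0 = 272, px1 = 132, py1 = 408, color = 'navy'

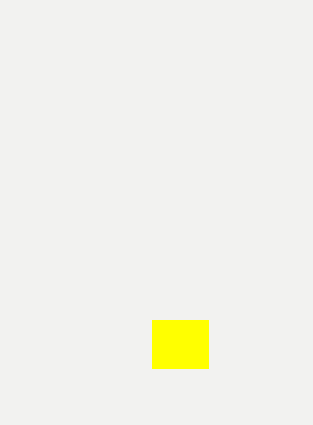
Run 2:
px0 = 152, py0 = 320, px1 = 208, py1 = 368, color = 'yellow'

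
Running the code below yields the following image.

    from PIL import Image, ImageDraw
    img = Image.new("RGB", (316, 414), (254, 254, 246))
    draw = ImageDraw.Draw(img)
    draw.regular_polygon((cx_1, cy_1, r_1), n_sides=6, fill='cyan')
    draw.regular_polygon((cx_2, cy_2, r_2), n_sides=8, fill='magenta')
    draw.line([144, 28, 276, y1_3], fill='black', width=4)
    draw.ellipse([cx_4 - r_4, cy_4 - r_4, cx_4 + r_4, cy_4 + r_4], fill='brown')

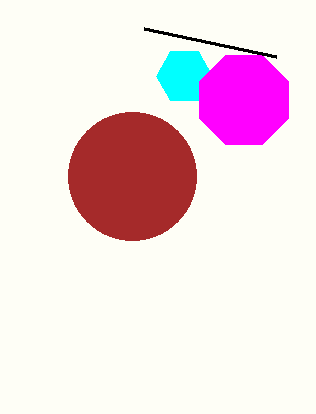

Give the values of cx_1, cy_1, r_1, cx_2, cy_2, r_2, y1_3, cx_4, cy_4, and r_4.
cx_1 = 184, cy_1 = 76, r_1 = 28, cx_2 = 244, cy_2 = 100, r_2 = 48, y1_3 = 56, cx_4 = 132, cy_4 = 176, r_4 = 64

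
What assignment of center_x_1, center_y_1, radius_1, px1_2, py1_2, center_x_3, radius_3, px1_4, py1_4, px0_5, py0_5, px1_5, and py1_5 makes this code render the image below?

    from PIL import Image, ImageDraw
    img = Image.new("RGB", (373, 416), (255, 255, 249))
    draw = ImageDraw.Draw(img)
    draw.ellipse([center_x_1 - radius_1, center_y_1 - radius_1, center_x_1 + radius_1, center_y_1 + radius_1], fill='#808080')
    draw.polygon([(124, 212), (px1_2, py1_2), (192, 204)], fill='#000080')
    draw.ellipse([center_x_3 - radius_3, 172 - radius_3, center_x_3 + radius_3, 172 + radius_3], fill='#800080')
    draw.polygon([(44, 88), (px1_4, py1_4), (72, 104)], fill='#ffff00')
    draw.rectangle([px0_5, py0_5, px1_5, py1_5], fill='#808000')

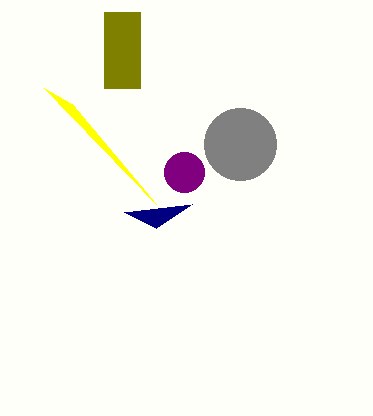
center_x_1 = 240
center_y_1 = 144
radius_1 = 36
px1_2 = 156
py1_2 = 228
center_x_3 = 184
radius_3 = 20
px1_4 = 156
py1_4 = 204
px0_5 = 104
py0_5 = 12
px1_5 = 140
py1_5 = 88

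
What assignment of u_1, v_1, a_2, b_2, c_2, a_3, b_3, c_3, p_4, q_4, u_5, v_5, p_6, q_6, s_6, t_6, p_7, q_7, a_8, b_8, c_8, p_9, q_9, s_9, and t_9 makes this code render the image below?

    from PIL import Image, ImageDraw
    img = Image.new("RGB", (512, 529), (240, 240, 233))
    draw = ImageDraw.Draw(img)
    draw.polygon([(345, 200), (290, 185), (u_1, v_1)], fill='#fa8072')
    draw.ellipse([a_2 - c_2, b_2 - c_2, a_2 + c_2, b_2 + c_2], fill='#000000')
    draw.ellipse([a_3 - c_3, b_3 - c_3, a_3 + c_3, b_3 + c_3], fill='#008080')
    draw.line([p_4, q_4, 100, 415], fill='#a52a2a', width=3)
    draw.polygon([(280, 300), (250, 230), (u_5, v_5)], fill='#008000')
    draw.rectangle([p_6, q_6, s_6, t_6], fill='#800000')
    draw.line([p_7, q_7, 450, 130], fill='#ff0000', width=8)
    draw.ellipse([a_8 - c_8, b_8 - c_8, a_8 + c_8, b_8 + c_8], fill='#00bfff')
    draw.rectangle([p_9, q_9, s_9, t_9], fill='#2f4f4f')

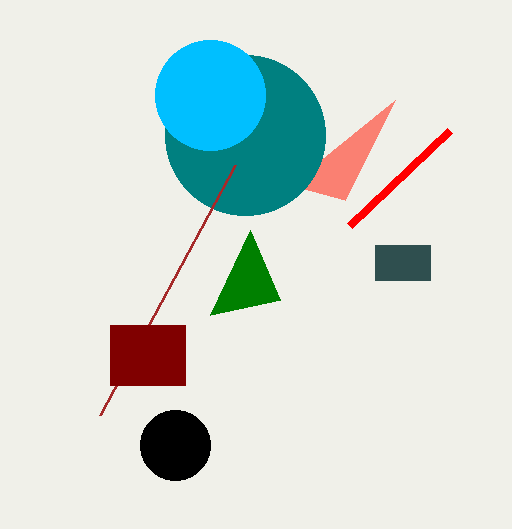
u_1 = 395
v_1 = 100
a_2 = 175
b_2 = 445
c_2 = 35
a_3 = 245
b_3 = 135
c_3 = 80
p_4 = 235
q_4 = 165
u_5 = 210
v_5 = 315
p_6 = 110
q_6 = 325
s_6 = 185
t_6 = 385
p_7 = 350
q_7 = 225
a_8 = 210
b_8 = 95
c_8 = 55
p_9 = 375
q_9 = 245
s_9 = 430
t_9 = 280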